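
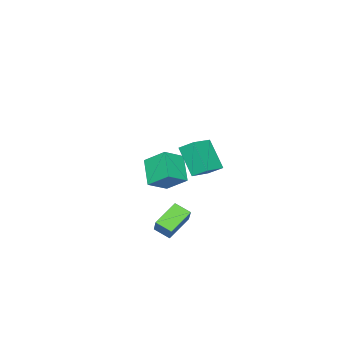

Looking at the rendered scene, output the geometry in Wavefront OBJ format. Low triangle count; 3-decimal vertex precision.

v 1.787 1.643 2.46
v 1.6 2.471 3.043
v 2.067 2.785 0.93
v 1.881 3.613 1.513
v 3.119 1.727 2.767
v 2.933 2.555 3.35
v 3.4 2.869 1.237
v 3.213 3.697 1.82
v -1.623 -5.079 -1.99
v -1.886 -3.792 -1.025
v -2.884 -4.82 -2.679
v -3.146 -3.532 -1.715
v -0.734 -3.988 -3.205
v -0.996 -2.7 -2.241
v -1.994 -3.728 -3.895
v -2.257 -2.441 -2.93
v 3.523 1.483 -3.664
v 3.767 0.623 -3.216
v 2.113 1.53 -2.807
v 2.357 0.669 -2.359
v 4.143 2.171 -2.681
v 4.387 1.31 -2.233
v 2.733 2.217 -1.824
v 2.977 1.357 -1.376
f 2 4 1
f 5 2 1
f 1 4 3
f 3 5 1
f 2 8 4
f 6 2 5
f 6 8 2
f 4 8 3
f 7 5 3
f 3 8 7
f 7 6 5
f 8 6 7
f 10 12 9
f 13 10 9
f 9 12 11
f 11 13 9
f 10 16 12
f 14 10 13
f 14 16 10
f 12 16 11
f 15 13 11
f 11 16 15
f 15 14 13
f 16 14 15
f 18 20 17
f 21 18 17
f 17 20 19
f 19 21 17
f 18 24 20
f 22 18 21
f 22 24 18
f 20 24 19
f 23 21 19
f 19 24 23
f 23 22 21
f 24 22 23



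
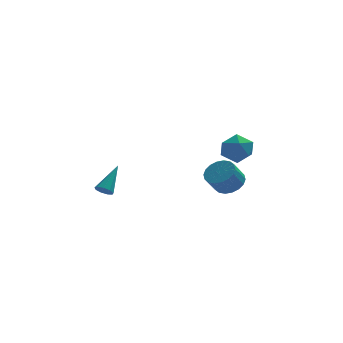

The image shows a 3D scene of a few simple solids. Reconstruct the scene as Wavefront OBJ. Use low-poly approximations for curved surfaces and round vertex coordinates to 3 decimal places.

v 3.458 3.994 1.756
v 4.008 4.101 2.658
v 2.932 2.439 2.262
v 3.482 2.546 3.164
v 2.621 3.143 2.993
v 2.946 4.105 2.68
v 3.994 2.435 2.24
v 4.319 3.397 1.927
v 4.339 3.138 2.957
v 3.491 3.575 3.422
v 3.449 2.965 1.498
v 2.601 3.402 1.963
v 2.517 -0.36 1.626
v 3.304 -0.704 1.954
v 2.691 -1.144 2.963
v 1.903 -0.8 2.634
v 3.296 -0.327 2.113
v 2.683 -0.767 3.122
v 3.133 0.043 2.176
v 2.52 -0.397 3.185
v 2.849 0.334 2.13
v 2.235 -0.106 3.139
v 2.498 0.487 1.984
v 1.885 0.047 2.993
v 2.151 0.473 1.767
v 1.538 0.032 2.776
v 1.877 0.293 1.522
v 1.264 -0.147 2.531
v 1.729 -0.016 1.297
v 1.116 -0.456 2.306
v 1.737 -0.393 1.138
v 1.124 -0.833 2.147
v 1.9 -0.763 1.075
v 1.287 -1.203 2.084
v 2.185 -1.054 1.121
v 1.571 -1.494 2.13
v 2.535 -1.207 1.267
v 1.922 -1.647 2.276
v 2.882 -1.192 1.484
v 2.269 -1.633 2.493
v 3.156 -1.013 1.729
v 2.543 -1.453 2.738
v -4.105 -0.316 1.351
v -3.635 -0.573 1.277
v -3.255 0.876 2.609
v -3.667 -0.295 1.036
v -3.903 -0.028 0.942
v -4.234 0.105 1.039
v -4.504 0.04 1.283
v -4.587 -0.191 1.558
v -4.445 -0.481 1.737
v -4.143 -0.694 1.735
v -3.823 -0.73 1.554
f 1 12 6
f 1 6 2
f 1 2 8
f 1 8 11
f 1 11 12
f 2 6 10
f 6 12 5
f 12 11 3
f 11 8 7
f 8 2 9
f 4 10 5
f 4 5 3
f 4 3 7
f 4 7 9
f 4 9 10
f 5 10 6
f 3 5 12
f 7 3 11
f 9 7 8
f 10 9 2
f 14 13 17
f 14 17 15
f 15 17 18
f 15 18 16
f 17 13 19
f 17 19 18
f 18 19 20
f 18 20 16
f 19 13 21
f 19 21 20
f 20 21 22
f 20 22 16
f 21 13 23
f 21 23 22
f 22 23 24
f 22 24 16
f 23 13 25
f 23 25 24
f 24 25 26
f 24 26 16
f 25 13 27
f 25 27 26
f 26 27 28
f 26 28 16
f 27 13 29
f 27 29 28
f 28 29 30
f 28 30 16
f 29 13 31
f 29 31 30
f 30 31 32
f 30 32 16
f 31 13 33
f 31 33 32
f 32 33 34
f 32 34 16
f 33 13 35
f 33 35 34
f 34 35 36
f 34 36 16
f 35 13 37
f 35 37 36
f 36 37 38
f 36 38 16
f 37 13 39
f 37 39 38
f 38 39 40
f 38 40 16
f 39 13 41
f 39 41 40
f 40 41 42
f 40 42 16
f 41 13 14
f 41 14 42
f 42 14 15
f 42 15 16
f 44 43 46
f 44 46 45
f 46 43 47
f 46 47 45
f 47 43 48
f 47 48 45
f 48 43 49
f 48 49 45
f 49 43 50
f 49 50 45
f 50 43 51
f 50 51 45
f 51 43 52
f 51 52 45
f 52 43 53
f 52 53 45
f 53 43 44
f 53 44 45



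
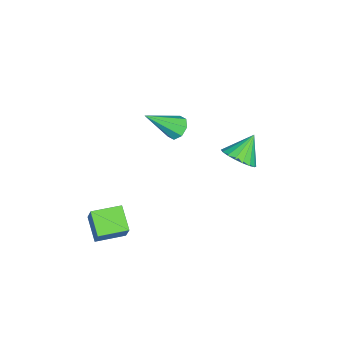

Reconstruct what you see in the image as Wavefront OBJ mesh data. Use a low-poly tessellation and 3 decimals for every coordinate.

v 0.775 3.382 3.431
v 1.436 3.988 3.636
v -0.075 3.958 4.469
v 1.219 4.183 3.349
v 0.913 4.22 3.078
v 0.581 4.091 2.878
v 0.286 3.821 2.787
v 0.089 3.464 2.824
v 0.027 3.091 2.981
v 0.114 2.775 3.227
v 0.331 2.58 3.513
v 0.636 2.543 3.784
v 0.969 2.673 3.984
v 1.263 2.942 4.075
v 1.461 3.299 4.039
v 1.522 3.672 3.882
v -3.263 -0.181 1.033
v -3.011 -0.588 0.509
v -2.517 -1.619 2.507
v -2.648 -0.223 0.681
v -2.645 0.167 1.06
v -3.005 0.353 1.423
v -3.515 0.226 1.557
v -3.879 -0.14 1.385
v -3.881 -0.53 1.006
v -3.522 -0.715 0.643
v 1.25 -3.695 -2.16
v 1.777 -3.411 -1.051
v 0.549 -2.336 -2.174
v 1.076 -2.052 -1.066
v 2.364 -3.128 -2.834
v 2.891 -2.844 -1.726
v 1.663 -1.769 -2.849
v 2.19 -1.485 -1.74
f 2 1 4
f 2 4 3
f 4 1 5
f 4 5 3
f 5 1 6
f 5 6 3
f 6 1 7
f 6 7 3
f 7 1 8
f 7 8 3
f 8 1 9
f 8 9 3
f 9 1 10
f 9 10 3
f 10 1 11
f 10 11 3
f 11 1 12
f 11 12 3
f 12 1 13
f 12 13 3
f 13 1 14
f 13 14 3
f 14 1 15
f 14 15 3
f 15 1 16
f 15 16 3
f 16 1 2
f 16 2 3
f 18 17 20
f 18 20 19
f 20 17 21
f 20 21 19
f 21 17 22
f 21 22 19
f 22 17 23
f 22 23 19
f 23 17 24
f 23 24 19
f 24 17 25
f 24 25 19
f 25 17 26
f 25 26 19
f 26 17 18
f 26 18 19
f 28 30 27
f 31 28 27
f 27 30 29
f 29 31 27
f 28 34 30
f 32 28 31
f 32 34 28
f 30 34 29
f 33 31 29
f 29 34 33
f 33 32 31
f 34 32 33



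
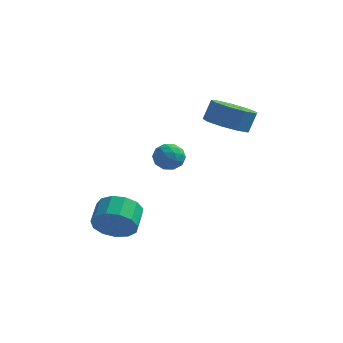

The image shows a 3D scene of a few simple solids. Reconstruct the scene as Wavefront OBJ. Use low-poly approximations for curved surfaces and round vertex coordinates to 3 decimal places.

v -1.087 -0.769 -1.319
v -0.615 -0.422 -2.104
v -0.68 0.615 -1.687
v -1.153 0.269 -0.901
v -1.153 -0.407 -2.227
v -1.218 0.63 -1.81
v -1.67 -0.506 -2.062
v -1.735 0.531 -1.644
v -2.003 -0.688 -1.66
v -2.068 0.349 -1.242
v -2.044 -0.896 -1.15
v -2.109 0.141 -0.733
v -1.782 -1.064 -0.694
v -1.847 -0.027 -0.276
v -1.3 -1.137 -0.436
v -1.365 -0.1 -0.018
v -0.75 -1.094 -0.458
v -0.815 -0.057 -0.041
v -0.307 -0.947 -0.754
v -0.372 0.09 -0.336
v -0.112 -0.744 -1.229
v -0.177 0.293 -0.811
v -0.227 -0.548 -1.732
v -0.292 0.489 -1.314
v 2.689 2.651 3.215
v 3.319 1.872 3.405
v 3.562 2.29 4.314
v 2.931 3.069 4.125
v 3.663 2.384 3.078
v 3.906 2.802 3.987
v 3.551 3.02 2.815
v 3.794 3.438 3.725
v 3.035 3.484 2.74
v 3.278 3.902 3.649
v 2.357 3.558 2.887
v 2.6 3.976 3.796
v 1.834 3.208 3.187
v 2.077 3.626 4.097
v 1.711 2.597 3.501
v 1.954 3.015 4.411
v 2.045 2.011 3.681
v 2.288 2.429 4.591
v 2.68 1.725 3.643
v 2.923 2.143 4.553
v 0.027 1.378 1.957
v 0.518 1.786 1.635
v 0.822 0.554 2.125
v 1.313 0.962 1.803
v 1.053 1.152 2.442
v 0.562 1.661 2.337
v 0.778 0.679 1.423
v 0.287 1.188 1.318
v 0.982 1.354 1.305
v 1.152 1.646 1.935
v 0.188 0.694 1.825
v 0.358 0.986 2.455
v 0.203 1.654 1.781
v 1.137 0.686 1.979
v 0.984 0.798 2.354
v 1.273 1.037 2.165
v 0.229 1.581 2.194
v 0.517 1.821 2.005
v 0.831 1.448 2.479
v 0.823 0.519 1.755
v 1.111 0.759 1.566
v 0.067 1.303 1.595
v 0.356 1.542 1.406
v 0.509 0.892 1.281
v 0.765 1.64 1.398
v 1.232 1.156 1.497
v 0.917 0.989 1.273
v 0.629 1.288 1.212
v 0.864 1.812 1.768
v 1.331 1.328 1.867
v 1.178 1.44 2.242
v 0.89 1.739 2.181
v 1.137 1.558 1.574
v 0.009 1.012 1.893
v 0.476 0.528 1.992
v 0.45 0.601 1.579
v 0.162 0.9 1.518
v 0.108 1.184 2.263
v 0.575 0.7 2.362
v 0.711 1.052 2.548
v 0.423 1.351 2.487
v 0.203 0.782 2.186
f 2 1 5
f 2 5 3
f 3 5 6
f 3 6 4
f 5 1 7
f 5 7 6
f 6 7 8
f 6 8 4
f 7 1 9
f 7 9 8
f 8 9 10
f 8 10 4
f 9 1 11
f 9 11 10
f 10 11 12
f 10 12 4
f 11 1 13
f 11 13 12
f 12 13 14
f 12 14 4
f 13 1 15
f 13 15 14
f 14 15 16
f 14 16 4
f 15 1 17
f 15 17 16
f 16 17 18
f 16 18 4
f 17 1 19
f 17 19 18
f 18 19 20
f 18 20 4
f 19 1 21
f 19 21 20
f 20 21 22
f 20 22 4
f 21 1 23
f 21 23 22
f 22 23 24
f 22 24 4
f 23 1 2
f 23 2 24
f 24 2 3
f 24 3 4
f 26 25 29
f 26 29 27
f 27 29 30
f 27 30 28
f 29 25 31
f 29 31 30
f 30 31 32
f 30 32 28
f 31 25 33
f 31 33 32
f 32 33 34
f 32 34 28
f 33 25 35
f 33 35 34
f 34 35 36
f 34 36 28
f 35 25 37
f 35 37 36
f 36 37 38
f 36 38 28
f 37 25 39
f 37 39 38
f 38 39 40
f 38 40 28
f 39 25 41
f 39 41 40
f 40 41 42
f 40 42 28
f 41 25 43
f 41 43 42
f 42 43 44
f 42 44 28
f 43 25 26
f 43 26 44
f 44 26 27
f 44 27 28
f 45 82 61
f 82 56 85
f 61 85 50
f 82 85 61
f 45 61 57
f 61 50 62
f 57 62 46
f 61 62 57
f 45 57 66
f 57 46 67
f 66 67 52
f 57 67 66
f 45 66 78
f 66 52 81
f 78 81 55
f 66 81 78
f 45 78 82
f 78 55 86
f 82 86 56
f 78 86 82
f 46 62 73
f 62 50 76
f 73 76 54
f 62 76 73
f 50 85 63
f 85 56 84
f 63 84 49
f 85 84 63
f 56 86 83
f 86 55 79
f 83 79 47
f 86 79 83
f 55 81 80
f 81 52 68
f 80 68 51
f 81 68 80
f 52 67 72
f 67 46 69
f 72 69 53
f 67 69 72
f 48 74 60
f 74 54 75
f 60 75 49
f 74 75 60
f 48 60 58
f 60 49 59
f 58 59 47
f 60 59 58
f 48 58 65
f 58 47 64
f 65 64 51
f 58 64 65
f 48 65 70
f 65 51 71
f 70 71 53
f 65 71 70
f 48 70 74
f 70 53 77
f 74 77 54
f 70 77 74
f 49 75 63
f 75 54 76
f 63 76 50
f 75 76 63
f 47 59 83
f 59 49 84
f 83 84 56
f 59 84 83
f 51 64 80
f 64 47 79
f 80 79 55
f 64 79 80
f 53 71 72
f 71 51 68
f 72 68 52
f 71 68 72
f 54 77 73
f 77 53 69
f 73 69 46
f 77 69 73



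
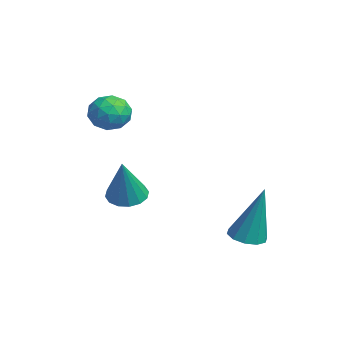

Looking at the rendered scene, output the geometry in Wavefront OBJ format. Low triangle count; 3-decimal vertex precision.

v -0.785 2.284 -3.663
v -0.425 2.724 -3.823
v -0.415 2.676 -1.757
v -0.761 2.86 -3.786
v -1.106 2.777 -3.702
v -1.328 2.505 -3.603
v -1.343 2.149 -3.527
v -1.144 1.844 -3.502
v -0.808 1.707 -3.539
v -0.463 1.791 -3.623
v -0.241 2.063 -3.722
v -0.227 2.419 -3.799
v -3.451 -0.6 -2.789
v -2.998 -0.954 -3.071
v -2.749 -0.88 -1.311
v -2.877 -0.646 -3.07
v -2.91 -0.325 -2.994
v -3.088 -0.078 -2.862
v -3.363 0.029 -2.712
v -3.661 -0.032 -2.582
v -3.903 -0.246 -2.507
v -4.024 -0.554 -2.508
v -3.991 -0.875 -2.585
v -3.814 -1.122 -2.716
v -3.539 -1.229 -2.866
v -3.24 -1.168 -2.996
v -4.045 -0.514 -0.141
v -3.52 -0.507 0.313
v -4.42 -1.473 0.307
v -3.895 -1.466 0.761
v -4.402 -0.994 0.809
v -4.171 -0.402 0.532
v -3.769 -1.578 0.088
v -3.538 -0.986 -0.189
v -3.35 -1.164 0.455
v -3.741 -0.804 0.9
v -4.199 -1.176 -0.28
v -4.59 -0.816 0.165
v -3.75 -0.426 0.047
v -4.19 -1.554 0.573
v -4.488 -1.277 0.601
v -4.18 -1.272 0.868
v -4.132 -0.365 0.175
v -3.824 -0.36 0.442
v -4.342 -0.647 0.734
v -4.116 -1.62 0.178
v -3.808 -1.615 0.445
v -3.76 -0.708 -0.248
v -3.452 -0.703 0.019
v -3.598 -1.333 -0.114
v -3.341 -0.809 0.397
v -3.562 -1.372 0.66
v -3.488 -1.438 0.265
v -3.352 -1.09 0.102
v -3.571 -0.596 0.659
v -3.792 -1.16 0.922
v -4.09 -0.883 0.95
v -3.953 -0.535 0.788
v -3.471 -0.983 0.742
v -4.148 -0.82 -0.302
v -4.369 -1.384 -0.039
v -3.987 -1.445 -0.168
v -3.85 -1.097 -0.33
v -4.378 -0.608 -0.04
v -4.599 -1.171 0.223
v -4.588 -0.89 0.518
v -4.452 -0.542 0.355
v -4.469 -0.997 -0.122
f 2 1 4
f 2 4 3
f 4 1 5
f 4 5 3
f 5 1 6
f 5 6 3
f 6 1 7
f 6 7 3
f 7 1 8
f 7 8 3
f 8 1 9
f 8 9 3
f 9 1 10
f 9 10 3
f 10 1 11
f 10 11 3
f 11 1 12
f 11 12 3
f 12 1 2
f 12 2 3
f 14 13 16
f 14 16 15
f 16 13 17
f 16 17 15
f 17 13 18
f 17 18 15
f 18 13 19
f 18 19 15
f 19 13 20
f 19 20 15
f 20 13 21
f 20 21 15
f 21 13 22
f 21 22 15
f 22 13 23
f 22 23 15
f 23 13 24
f 23 24 15
f 24 13 25
f 24 25 15
f 25 13 26
f 25 26 15
f 26 13 14
f 26 14 15
f 27 64 43
f 64 38 67
f 43 67 32
f 64 67 43
f 27 43 39
f 43 32 44
f 39 44 28
f 43 44 39
f 27 39 48
f 39 28 49
f 48 49 34
f 39 49 48
f 27 48 60
f 48 34 63
f 60 63 37
f 48 63 60
f 27 60 64
f 60 37 68
f 64 68 38
f 60 68 64
f 28 44 55
f 44 32 58
f 55 58 36
f 44 58 55
f 32 67 45
f 67 38 66
f 45 66 31
f 67 66 45
f 38 68 65
f 68 37 61
f 65 61 29
f 68 61 65
f 37 63 62
f 63 34 50
f 62 50 33
f 63 50 62
f 34 49 54
f 49 28 51
f 54 51 35
f 49 51 54
f 30 56 42
f 56 36 57
f 42 57 31
f 56 57 42
f 30 42 40
f 42 31 41
f 40 41 29
f 42 41 40
f 30 40 47
f 40 29 46
f 47 46 33
f 40 46 47
f 30 47 52
f 47 33 53
f 52 53 35
f 47 53 52
f 30 52 56
f 52 35 59
f 56 59 36
f 52 59 56
f 31 57 45
f 57 36 58
f 45 58 32
f 57 58 45
f 29 41 65
f 41 31 66
f 65 66 38
f 41 66 65
f 33 46 62
f 46 29 61
f 62 61 37
f 46 61 62
f 35 53 54
f 53 33 50
f 54 50 34
f 53 50 54
f 36 59 55
f 59 35 51
f 55 51 28
f 59 51 55



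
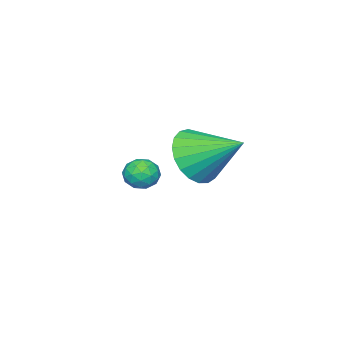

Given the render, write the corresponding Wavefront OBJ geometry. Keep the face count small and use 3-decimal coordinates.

v -0.605 -3.642 -0.173
v -0.087 -3.263 -0.184
v 0.007 -4.477 -0.096
v 0.525 -4.098 -0.107
v 0.133 -4.092 0.401
v -0.245 -3.576 0.354
v 0.165 -4.164 -0.634
v -0.213 -3.648 -0.681
v 0.389 -3.586 -0.469
v 0.369 -3.542 0.171
v -0.449 -4.198 -0.451
v -0.469 -4.154 0.189
v -0.4 -3.379 -0.185
v 0.32 -4.361 -0.095
v 0.09 -4.357 0.204
v 0.394 -4.135 0.197
v -0.492 -3.563 0.131
v -0.188 -3.341 0.124
v -0.058 -3.827 0.468
v 0.108 -4.399 -0.404
v 0.412 -4.177 -0.411
v -0.474 -3.605 -0.477
v -0.17 -3.383 -0.484
v -0.022 -3.913 -0.748
v 0.184 -3.347 -0.359
v 0.544 -3.837 -0.314
v 0.332 -3.876 -0.623
v 0.11 -3.573 -0.651
v 0.173 -3.32 0.017
v 0.533 -3.811 0.062
v 0.303 -3.807 0.361
v 0.08 -3.504 0.333
v 0.452 -3.51 -0.15
v -0.613 -3.929 -0.342
v -0.253 -4.42 -0.297
v -0.16 -4.236 -0.613
v -0.383 -3.933 -0.641
v -0.624 -3.903 0.034
v -0.264 -4.393 0.079
v -0.19 -4.167 0.371
v -0.412 -3.864 0.343
v -0.532 -4.23 -0.13
v 1.005 -0.998 1.857
v 1.848 -1.245 2.468
v 0.795 0.578 2.783
v 2.038 -1.023 2.133
v 2.05 -0.797 1.75
v 1.881 -0.605 1.386
v 1.561 -0.481 1.103
v 1.144 -0.447 0.951
v 0.704 -0.508 0.955
v 0.315 -0.654 1.115
v 0.046 -0.859 1.404
v -0.058 -1.089 1.771
v 0.022 -1.302 2.152
v 0.272 -1.463 2.483
v 0.649 -1.544 2.706
v 1.087 -1.53 2.782
v 1.511 -1.425 2.698
f 1 38 17
f 38 12 41
f 17 41 6
f 38 41 17
f 1 17 13
f 17 6 18
f 13 18 2
f 17 18 13
f 1 13 22
f 13 2 23
f 22 23 8
f 13 23 22
f 1 22 34
f 22 8 37
f 34 37 11
f 22 37 34
f 1 34 38
f 34 11 42
f 38 42 12
f 34 42 38
f 2 18 29
f 18 6 32
f 29 32 10
f 18 32 29
f 6 41 19
f 41 12 40
f 19 40 5
f 41 40 19
f 12 42 39
f 42 11 35
f 39 35 3
f 42 35 39
f 11 37 36
f 37 8 24
f 36 24 7
f 37 24 36
f 8 23 28
f 23 2 25
f 28 25 9
f 23 25 28
f 4 30 16
f 30 10 31
f 16 31 5
f 30 31 16
f 4 16 14
f 16 5 15
f 14 15 3
f 16 15 14
f 4 14 21
f 14 3 20
f 21 20 7
f 14 20 21
f 4 21 26
f 21 7 27
f 26 27 9
f 21 27 26
f 4 26 30
f 26 9 33
f 30 33 10
f 26 33 30
f 5 31 19
f 31 10 32
f 19 32 6
f 31 32 19
f 3 15 39
f 15 5 40
f 39 40 12
f 15 40 39
f 7 20 36
f 20 3 35
f 36 35 11
f 20 35 36
f 9 27 28
f 27 7 24
f 28 24 8
f 27 24 28
f 10 33 29
f 33 9 25
f 29 25 2
f 33 25 29
f 44 43 46
f 44 46 45
f 46 43 47
f 46 47 45
f 47 43 48
f 47 48 45
f 48 43 49
f 48 49 45
f 49 43 50
f 49 50 45
f 50 43 51
f 50 51 45
f 51 43 52
f 51 52 45
f 52 43 53
f 52 53 45
f 53 43 54
f 53 54 45
f 54 43 55
f 54 55 45
f 55 43 56
f 55 56 45
f 56 43 57
f 56 57 45
f 57 43 58
f 57 58 45
f 58 43 59
f 58 59 45
f 59 43 44
f 59 44 45



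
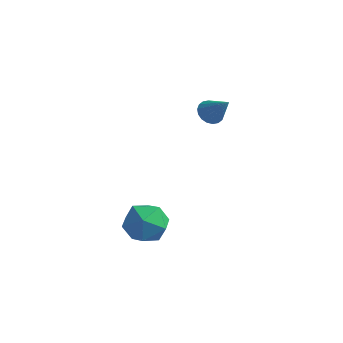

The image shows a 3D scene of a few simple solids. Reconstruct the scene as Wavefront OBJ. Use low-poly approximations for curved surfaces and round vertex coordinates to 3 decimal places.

v -3.727 -0.658 -4.112
v -3.025 0.17 -3.603
v -2.195 -1.83 -4.317
v -1.493 -1.002 -3.808
v -2.314 -1.577 -3.151
v -3.261 -0.853 -3.024
v -1.959 -0.807 -4.896
v -2.906 -0.083 -4.769
v -1.933 0.078 -4.088
v -2.152 -0.398 -3.01
v -3.068 -1.262 -4.91
v -3.287 -1.738 -3.832
v -1.557 3.196 1.286
v -1.086 3.034 0.823
v -0.483 2.864 2.494
v -1.041 3.331 0.864
v -1.098 3.6 0.989
v -1.246 3.79 1.173
v -1.455 3.862 1.379
v -1.685 3.802 1.566
v -1.889 3.622 1.699
v -2.028 3.358 1.749
v -2.073 3.062 1.708
v -2.016 2.792 1.583
v -1.868 2.602 1.399
v -1.658 2.53 1.193
v -1.429 2.59 1.005
v -1.224 2.77 0.873
f 1 12 6
f 1 6 2
f 1 2 8
f 1 8 11
f 1 11 12
f 2 6 10
f 6 12 5
f 12 11 3
f 11 8 7
f 8 2 9
f 4 10 5
f 4 5 3
f 4 3 7
f 4 7 9
f 4 9 10
f 5 10 6
f 3 5 12
f 7 3 11
f 9 7 8
f 10 9 2
f 14 13 16
f 14 16 15
f 16 13 17
f 16 17 15
f 17 13 18
f 17 18 15
f 18 13 19
f 18 19 15
f 19 13 20
f 19 20 15
f 20 13 21
f 20 21 15
f 21 13 22
f 21 22 15
f 22 13 23
f 22 23 15
f 23 13 24
f 23 24 15
f 24 13 25
f 24 25 15
f 25 13 26
f 25 26 15
f 26 13 27
f 26 27 15
f 27 13 28
f 27 28 15
f 28 13 14
f 28 14 15



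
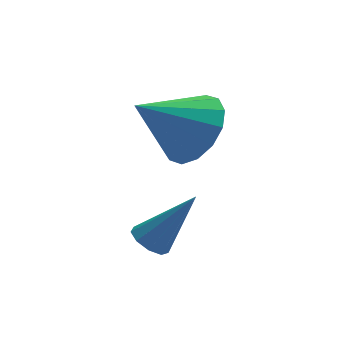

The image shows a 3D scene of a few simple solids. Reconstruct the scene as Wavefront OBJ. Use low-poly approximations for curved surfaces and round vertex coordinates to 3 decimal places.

v -1.7 -1.451 -3.008
v -1.322 -1.309 -3.303
v -0.72 -1.409 -1.732
v -1.488 -1.034 -3.185
v -1.753 -0.954 -2.984
v -1.993 -1.107 -2.794
v -2.096 -1.42 -2.705
v -2.014 -1.748 -2.757
v -1.785 -1.937 -2.927
v -1.516 -1.898 -3.135
v -1.334 -1.65 -3.283
v -0.449 0.691 -1.07
v 0.124 0.93 -0.286
v -1.771 0.449 -0.03
v -0.081 1.378 -0.443
v -0.385 1.642 -0.769
v -0.706 1.651 -1.175
v -0.958 1.403 -1.553
v -1.074 0.964 -1.801
v -1.022 0.452 -1.854
v -0.816 0.004 -1.697
v -0.512 -0.261 -1.372
v -0.191 -0.27 -0.966
v 0.061 -0.022 -0.588
v 0.176 0.417 -0.339
f 2 1 4
f 2 4 3
f 4 1 5
f 4 5 3
f 5 1 6
f 5 6 3
f 6 1 7
f 6 7 3
f 7 1 8
f 7 8 3
f 8 1 9
f 8 9 3
f 9 1 10
f 9 10 3
f 10 1 11
f 10 11 3
f 11 1 2
f 11 2 3
f 13 12 15
f 13 15 14
f 15 12 16
f 15 16 14
f 16 12 17
f 16 17 14
f 17 12 18
f 17 18 14
f 18 12 19
f 18 19 14
f 19 12 20
f 19 20 14
f 20 12 21
f 20 21 14
f 21 12 22
f 21 22 14
f 22 12 23
f 22 23 14
f 23 12 24
f 23 24 14
f 24 12 25
f 24 25 14
f 25 12 13
f 25 13 14



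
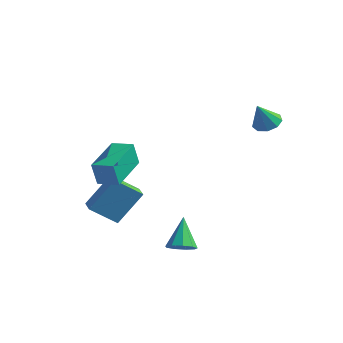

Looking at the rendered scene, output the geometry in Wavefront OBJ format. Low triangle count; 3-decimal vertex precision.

v 2.458 -1.701 -3.283
v 3.095 -1.792 -2.96
v 1.962 -0.679 -2.017
v 3.114 -1.406 -3.264
v 2.826 -1.157 -3.578
v 2.366 -1.163 -3.753
v 1.948 -1.421 -3.708
v 1.769 -1.81 -3.464
v 1.912 -2.147 -3.135
v 2.31 -2.276 -2.875
v 2.777 -2.136 -2.806
v -1.571 -2.21 -0.157
v -1.762 -2.377 1.067
v -1.884 -0.057 0.089
v -2.075 -0.224 1.313
v -0.505 -2.076 0.027
v -0.696 -2.243 1.251
v -0.818 0.077 0.273
v -1.009 -0.09 1.497
v -2.228 0.084 -3.838
v -3.279 -0.676 -2.834
v -1.533 1.182 -2.279
v -2.584 0.422 -1.275
v -1.596 -0.562 -3.665
v -2.647 -1.322 -2.661
v -0.901 0.536 -2.106
v -1.952 -0.224 -1.102
v 3.63 3.895 2.364
v 4.306 4.072 2.575
v 3.39 3.345 3.596
v 3.991 4.445 2.68
v 3.507 4.561 2.637
v 3.081 4.365 2.467
v 2.911 3.949 2.248
v 3.078 3.508 2.084
v 3.503 3.248 2.051
v 3.988 3.291 2.164
v 4.305 3.616 2.371
f 2 1 4
f 2 4 3
f 4 1 5
f 4 5 3
f 5 1 6
f 5 6 3
f 6 1 7
f 6 7 3
f 7 1 8
f 7 8 3
f 8 1 9
f 8 9 3
f 9 1 10
f 9 10 3
f 10 1 11
f 10 11 3
f 11 1 2
f 11 2 3
f 13 15 12
f 16 13 12
f 12 15 14
f 14 16 12
f 13 19 15
f 17 13 16
f 17 19 13
f 15 19 14
f 18 16 14
f 14 19 18
f 18 17 16
f 19 17 18
f 21 23 20
f 24 21 20
f 20 23 22
f 22 24 20
f 21 27 23
f 25 21 24
f 25 27 21
f 23 27 22
f 26 24 22
f 22 27 26
f 26 25 24
f 27 25 26
f 29 28 31
f 29 31 30
f 31 28 32
f 31 32 30
f 32 28 33
f 32 33 30
f 33 28 34
f 33 34 30
f 34 28 35
f 34 35 30
f 35 28 36
f 35 36 30
f 36 28 37
f 36 37 30
f 37 28 38
f 37 38 30
f 38 28 29
f 38 29 30



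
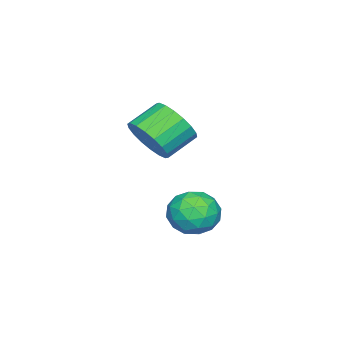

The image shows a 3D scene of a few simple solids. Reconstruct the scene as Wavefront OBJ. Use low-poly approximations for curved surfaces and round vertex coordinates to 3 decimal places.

v 1.573 -1.025 3.551
v 2.158 -0.496 3.984
v 1.252 0.015 4.583
v 0.667 -0.515 4.149
v 2.065 -0.28 3.659
v 1.159 0.231 4.258
v 1.875 -0.211 3.313
v 0.969 0.299 3.912
v 1.625 -0.304 3.015
v 0.719 0.206 3.614
v 1.365 -0.54 2.822
v 0.459 -0.029 3.421
v 1.146 -0.872 2.773
v 0.24 -0.361 3.372
v 1.011 -1.234 2.879
v 0.105 -0.724 3.478
v 0.988 -1.555 3.117
v 0.082 -1.044 3.716
v 1.081 -1.771 3.442
v 0.175 -1.26 4.041
v 1.271 -1.839 3.788
v 0.365 -1.329 4.387
v 1.521 -1.746 4.086
v 0.615 -1.236 4.685
v 1.781 -1.511 4.279
v 0.875 -1 4.878
v 2 -1.179 4.328
v 1.094 -0.668 4.927
v 2.135 -0.816 4.222
v 1.229 -0.306 4.821
v 1.556 1.012 1.23
v 2.003 0.901 0.465
v 0.677 -0.081 0.875
v 1.124 -0.192 0.11
v 1.515 -0.393 0.888
v 2.057 0.283 1.108
v 0.623 0.537 0.232
v 1.165 1.213 0.452
v 1.426 0.608 -0.152
v 1.978 0.033 0.253
v 0.702 0.787 1.087
v 1.254 0.212 1.492
v 1.856 1.052 0.879
v 0.824 -0.232 0.461
v 1.053 -0.35 0.919
v 1.316 -0.416 0.469
v 1.888 0.689 1.257
v 2.151 0.624 0.806
v 1.864 -0.137 1.056
v 0.529 0.196 0.534
v 0.792 0.131 0.083
v 1.364 1.236 0.871
v 1.627 1.17 0.421
v 0.816 0.957 0.284
v 1.78 0.815 0.066
v 1.264 0.173 -0.143
v 0.969 0.601 -0.07
v 1.288 0.998 0.058
v 2.104 0.477 0.304
v 1.588 -0.165 0.096
v 1.817 -0.284 0.553
v 2.136 0.113 0.682
v 1.765 0.305 -0.058
v 1.092 0.985 1.244
v 0.576 0.343 1.036
v 0.544 0.707 0.658
v 0.863 1.104 0.787
v 1.416 0.647 1.483
v 0.9 0.005 1.274
v 1.392 -0.178 1.282
v 1.711 0.219 1.41
v 0.915 0.515 1.398
f 2 1 5
f 2 5 3
f 3 5 6
f 3 6 4
f 5 1 7
f 5 7 6
f 6 7 8
f 6 8 4
f 7 1 9
f 7 9 8
f 8 9 10
f 8 10 4
f 9 1 11
f 9 11 10
f 10 11 12
f 10 12 4
f 11 1 13
f 11 13 12
f 12 13 14
f 12 14 4
f 13 1 15
f 13 15 14
f 14 15 16
f 14 16 4
f 15 1 17
f 15 17 16
f 16 17 18
f 16 18 4
f 17 1 19
f 17 19 18
f 18 19 20
f 18 20 4
f 19 1 21
f 19 21 20
f 20 21 22
f 20 22 4
f 21 1 23
f 21 23 22
f 22 23 24
f 22 24 4
f 23 1 25
f 23 25 24
f 24 25 26
f 24 26 4
f 25 1 27
f 25 27 26
f 26 27 28
f 26 28 4
f 27 1 29
f 27 29 28
f 28 29 30
f 28 30 4
f 29 1 2
f 29 2 30
f 30 2 3
f 30 3 4
f 31 68 47
f 68 42 71
f 47 71 36
f 68 71 47
f 31 47 43
f 47 36 48
f 43 48 32
f 47 48 43
f 31 43 52
f 43 32 53
f 52 53 38
f 43 53 52
f 31 52 64
f 52 38 67
f 64 67 41
f 52 67 64
f 31 64 68
f 64 41 72
f 68 72 42
f 64 72 68
f 32 48 59
f 48 36 62
f 59 62 40
f 48 62 59
f 36 71 49
f 71 42 70
f 49 70 35
f 71 70 49
f 42 72 69
f 72 41 65
f 69 65 33
f 72 65 69
f 41 67 66
f 67 38 54
f 66 54 37
f 67 54 66
f 38 53 58
f 53 32 55
f 58 55 39
f 53 55 58
f 34 60 46
f 60 40 61
f 46 61 35
f 60 61 46
f 34 46 44
f 46 35 45
f 44 45 33
f 46 45 44
f 34 44 51
f 44 33 50
f 51 50 37
f 44 50 51
f 34 51 56
f 51 37 57
f 56 57 39
f 51 57 56
f 34 56 60
f 56 39 63
f 60 63 40
f 56 63 60
f 35 61 49
f 61 40 62
f 49 62 36
f 61 62 49
f 33 45 69
f 45 35 70
f 69 70 42
f 45 70 69
f 37 50 66
f 50 33 65
f 66 65 41
f 50 65 66
f 39 57 58
f 57 37 54
f 58 54 38
f 57 54 58
f 40 63 59
f 63 39 55
f 59 55 32
f 63 55 59



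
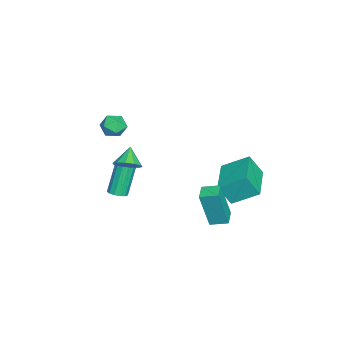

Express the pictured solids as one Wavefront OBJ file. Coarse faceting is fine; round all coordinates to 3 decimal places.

v -1.774 -2.16 -4.691
v -1.288 -2.201 -4.485
v -2.019 -1.9 -2.702
v -2.506 -1.86 -2.909
v -1.328 -1.912 -4.55
v -2.059 -1.611 -2.768
v -1.51 -1.702 -4.66
v -2.241 -1.401 -2.877
v -1.775 -1.638 -4.78
v -2.507 -1.337 -2.997
v -2.041 -1.739 -4.872
v -2.772 -1.438 -3.089
v -2.222 -1.975 -4.906
v -2.953 -1.674 -3.124
v -2.261 -2.269 -4.872
v -2.992 -1.968 -3.09
v -2.145 -2.529 -4.781
v -2.876 -2.228 -2.999
v -1.912 -2.671 -4.661
v -2.643 -2.371 -2.879
v -1.635 -2.652 -4.551
v -2.366 -2.351 -2.769
v -1.402 -2.477 -4.485
v -2.134 -2.176 -2.703
v 0.562 -1.101 -0.846
v 0.961 -0.669 -0.431
v -0.222 -1.119 -0.074
v 0.702 -0.413 -0.687
v 0.39 -0.419 -1.004
v 0.143 -0.686 -1.26
v 0.057 -1.112 -1.359
v 0.163 -1.533 -1.261
v 0.421 -1.789 -1.005
v 0.733 -1.782 -0.688
v 0.98 -1.515 -0.432
v 1.067 -1.09 -0.333
v 2.722 3.34 -2.156
v 2.911 2.879 -0.178
v 2.694 4.216 -1.949
v 2.882 3.754 0.029
v 3.598 3.386 -2.229
v 3.786 2.924 -0.251
v 3.569 4.261 -2.022
v 3.758 3.8 -0.044
v -3.271 2.76 -3.052
v -3.374 4.14 -2.229
v -3.348 3.436 -4.195
v -3.451 4.816 -3.371
v -1.109 2.944 -3.089
v -1.212 4.324 -2.265
v -1.186 3.62 -4.231
v -1.289 5 -3.408
v 1.483 -0.862 2.501
v 2.059 -1.256 2.402
v 0.841 -1.804 2.518
v 1.417 -2.198 2.419
v 1.323 -1.86 3.029
v 1.72 -1.277 3.019
v 1.18 -1.783 1.901
v 1.577 -1.2 1.891
v 1.872 -1.825 2.031
v 1.96 -1.872 2.728
v 0.94 -1.188 2.192
v 1.028 -1.235 2.889
f 2 1 5
f 2 5 3
f 3 5 6
f 3 6 4
f 5 1 7
f 5 7 6
f 6 7 8
f 6 8 4
f 7 1 9
f 7 9 8
f 8 9 10
f 8 10 4
f 9 1 11
f 9 11 10
f 10 11 12
f 10 12 4
f 11 1 13
f 11 13 12
f 12 13 14
f 12 14 4
f 13 1 15
f 13 15 14
f 14 15 16
f 14 16 4
f 15 1 17
f 15 17 16
f 16 17 18
f 16 18 4
f 17 1 19
f 17 19 18
f 18 19 20
f 18 20 4
f 19 1 21
f 19 21 20
f 20 21 22
f 20 22 4
f 21 1 23
f 21 23 22
f 22 23 24
f 22 24 4
f 23 1 2
f 23 2 24
f 24 2 3
f 24 3 4
f 26 25 28
f 26 28 27
f 28 25 29
f 28 29 27
f 29 25 30
f 29 30 27
f 30 25 31
f 30 31 27
f 31 25 32
f 31 32 27
f 32 25 33
f 32 33 27
f 33 25 34
f 33 34 27
f 34 25 35
f 34 35 27
f 35 25 36
f 35 36 27
f 36 25 26
f 36 26 27
f 38 40 37
f 41 38 37
f 37 40 39
f 39 41 37
f 38 44 40
f 42 38 41
f 42 44 38
f 40 44 39
f 43 41 39
f 39 44 43
f 43 42 41
f 44 42 43
f 46 48 45
f 49 46 45
f 45 48 47
f 47 49 45
f 46 52 48
f 50 46 49
f 50 52 46
f 48 52 47
f 51 49 47
f 47 52 51
f 51 50 49
f 52 50 51
f 53 64 58
f 53 58 54
f 53 54 60
f 53 60 63
f 53 63 64
f 54 58 62
f 58 64 57
f 64 63 55
f 63 60 59
f 60 54 61
f 56 62 57
f 56 57 55
f 56 55 59
f 56 59 61
f 56 61 62
f 57 62 58
f 55 57 64
f 59 55 63
f 61 59 60
f 62 61 54



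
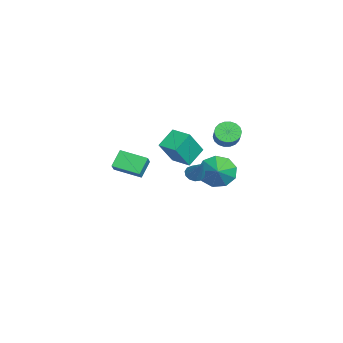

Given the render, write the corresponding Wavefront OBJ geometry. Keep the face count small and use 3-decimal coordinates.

v -1.827 1.081 -0.805
v -1.36 0.942 -1.335
v -0.446 0.999 -0.545
v -0.913 1.139 -0.015
v -1.377 1.262 -1.338
v -0.463 1.319 -0.547
v -1.484 1.546 -1.236
v -0.57 1.603 -0.445
v -1.658 1.738 -1.048
v -0.744 1.795 -0.257
v -1.866 1.8 -0.812
v -0.952 1.857 -0.021
v -2.066 1.72 -0.575
v -1.152 1.777 0.216
v -2.219 1.514 -0.383
v -1.305 1.571 0.407
v -2.294 1.221 -0.275
v -1.38 1.278 0.515
v -2.277 0.901 -0.273
v -1.363 0.958 0.518
v -2.17 0.617 -0.375
v -1.256 0.674 0.416
v -1.996 0.425 -0.563
v -1.082 0.482 0.228
v -1.788 0.363 -0.799
v -0.874 0.42 -0.008
v -1.588 0.443 -1.036
v -0.674 0.5 -0.245
v -1.435 0.649 -1.227
v -0.521 0.706 -0.437
v -2.849 0.647 -3.972
v -2.394 1.107 -4.836
v -1.651 0.633 -3.348
v -2.631 1.628 -4.368
v -2.97 1.689 -3.715
v -3.253 1.263 -3.182
v -3.346 0.549 -3.018
v -3.207 -0.12 -3.301
v -2.9 -0.429 -3.897
v -2.569 -0.235 -4.528
v -2.369 0.372 -4.899
v -3.393 -4.486 -2.887
v -2.66 -4.576 -2.243
v -2.893 -2.988 -3.247
v -2.16 -3.078 -2.603
v -2.7 -4.922 -3.737
v -1.967 -5.012 -3.093
v -2.2 -3.424 -4.097
v -1.467 -3.514 -3.453
v -2.835 -2.512 -1.95
v -3.674 -1.76 -1.171
v -3.591 -1.78 -3.471
v -4.431 -1.029 -2.693
v -1.989 -1.591 -1.927
v -2.829 -0.84 -1.149
v -2.746 -0.86 -3.449
v -3.585 -0.108 -2.67
v 3.447 -0.634 -0.864
v 3.875 -0.634 -1.193
v 4.313 -0.226 0.264
v 3.758 -0.353 -1.205
v 3.542 -0.162 -1.108
v 3.296 -0.121 -0.934
v 3.098 -0.242 -0.738
v 3.01 -0.488 -0.582
v 3.062 -0.781 -0.515
v 3.235 -1.027 -0.56
v 3.476 -1.148 -0.701
v 3.708 -1.106 -0.894
v 3.856 -0.914 -1.077
f 2 1 5
f 2 5 3
f 3 5 6
f 3 6 4
f 5 1 7
f 5 7 6
f 6 7 8
f 6 8 4
f 7 1 9
f 7 9 8
f 8 9 10
f 8 10 4
f 9 1 11
f 9 11 10
f 10 11 12
f 10 12 4
f 11 1 13
f 11 13 12
f 12 13 14
f 12 14 4
f 13 1 15
f 13 15 14
f 14 15 16
f 14 16 4
f 15 1 17
f 15 17 16
f 16 17 18
f 16 18 4
f 17 1 19
f 17 19 18
f 18 19 20
f 18 20 4
f 19 1 21
f 19 21 20
f 20 21 22
f 20 22 4
f 21 1 23
f 21 23 22
f 22 23 24
f 22 24 4
f 23 1 25
f 23 25 24
f 24 25 26
f 24 26 4
f 25 1 27
f 25 27 26
f 26 27 28
f 26 28 4
f 27 1 29
f 27 29 28
f 28 29 30
f 28 30 4
f 29 1 2
f 29 2 30
f 30 2 3
f 30 3 4
f 32 31 34
f 32 34 33
f 34 31 35
f 34 35 33
f 35 31 36
f 35 36 33
f 36 31 37
f 36 37 33
f 37 31 38
f 37 38 33
f 38 31 39
f 38 39 33
f 39 31 40
f 39 40 33
f 40 31 41
f 40 41 33
f 41 31 32
f 41 32 33
f 43 45 42
f 46 43 42
f 42 45 44
f 44 46 42
f 43 49 45
f 47 43 46
f 47 49 43
f 45 49 44
f 48 46 44
f 44 49 48
f 48 47 46
f 49 47 48
f 51 53 50
f 54 51 50
f 50 53 52
f 52 54 50
f 51 57 53
f 55 51 54
f 55 57 51
f 53 57 52
f 56 54 52
f 52 57 56
f 56 55 54
f 57 55 56
f 59 58 61
f 59 61 60
f 61 58 62
f 61 62 60
f 62 58 63
f 62 63 60
f 63 58 64
f 63 64 60
f 64 58 65
f 64 65 60
f 65 58 66
f 65 66 60
f 66 58 67
f 66 67 60
f 67 58 68
f 67 68 60
f 68 58 69
f 68 69 60
f 69 58 70
f 69 70 60
f 70 58 59
f 70 59 60



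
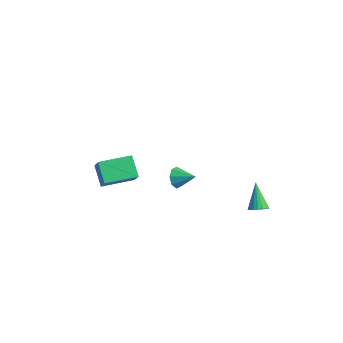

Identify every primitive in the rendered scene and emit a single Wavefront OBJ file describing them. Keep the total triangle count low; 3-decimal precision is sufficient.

v 2.152 -2.075 1.884
v 2.523 -2.43 1.408
v 3.168 -1.645 2.356
v 2.392 -1.937 1.241
v 2.121 -1.526 1.451
v 1.868 -1.436 1.915
v 1.781 -1.72 2.36
v 1.912 -2.212 2.527
v 2.183 -2.624 2.317
v 2.436 -2.714 1.854
v 3.585 2.842 -2.959
v 3.926 3.359 -2.995
v 2.575 3.598 -1.661
v 3.725 3.405 -3.178
v 3.496 3.34 -3.318
v 3.285 3.177 -3.387
v 3.133 2.947 -3.371
v 3.071 2.696 -3.274
v 3.11 2.475 -3.114
v 3.244 2.326 -2.924
v 3.444 2.279 -2.741
v 3.673 2.344 -2.601
v 3.884 2.508 -2.532
v 4.036 2.738 -2.547
v 4.099 2.988 -2.645
v 4.059 3.21 -2.804
v -4.25 -2.021 -3.069
v -5.303 -1.57 -2.1
v -3.416 -0.193 -3.013
v -4.469 0.258 -2.044
v -3.451 -2.418 -2.016
v -4.504 -1.967 -1.047
v -2.617 -0.59 -1.96
v -3.67 -0.139 -0.991
f 2 1 4
f 2 4 3
f 4 1 5
f 4 5 3
f 5 1 6
f 5 6 3
f 6 1 7
f 6 7 3
f 7 1 8
f 7 8 3
f 8 1 9
f 8 9 3
f 9 1 10
f 9 10 3
f 10 1 2
f 10 2 3
f 12 11 14
f 12 14 13
f 14 11 15
f 14 15 13
f 15 11 16
f 15 16 13
f 16 11 17
f 16 17 13
f 17 11 18
f 17 18 13
f 18 11 19
f 18 19 13
f 19 11 20
f 19 20 13
f 20 11 21
f 20 21 13
f 21 11 22
f 21 22 13
f 22 11 23
f 22 23 13
f 23 11 24
f 23 24 13
f 24 11 25
f 24 25 13
f 25 11 26
f 25 26 13
f 26 11 12
f 26 12 13
f 28 30 27
f 31 28 27
f 27 30 29
f 29 31 27
f 28 34 30
f 32 28 31
f 32 34 28
f 30 34 29
f 33 31 29
f 29 34 33
f 33 32 31
f 34 32 33



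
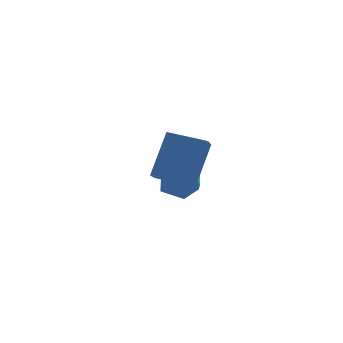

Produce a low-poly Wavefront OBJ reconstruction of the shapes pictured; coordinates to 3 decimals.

v 1.87 -2.059 -0.24
v 1.579 -3.511 0.532
v 0.465 -1.607 0.081
v 0.175 -3.059 0.853
v 2.525 -1.261 1.507
v 2.235 -2.713 2.279
v 1.121 -0.809 1.828
v 0.83 -2.261 2.6
v 1.659 2.271 -0.878
v 2.514 1.976 -1.191
v 0.966 1.444 -1.989
v 1.821 1.149 -2.302
v 1.49 0.845 -1.457
v 1.918 1.356 -0.771
v 1.562 2.064 -2.409
v 1.99 2.575 -1.723
v 2.454 1.847 -2.137
v 2.409 1.094 -1.549
v 1.071 2.326 -1.631
v 1.026 1.573 -1.043
f 2 4 1
f 5 2 1
f 1 4 3
f 3 5 1
f 2 8 4
f 6 2 5
f 6 8 2
f 4 8 3
f 7 5 3
f 3 8 7
f 7 6 5
f 8 6 7
f 9 20 14
f 9 14 10
f 9 10 16
f 9 16 19
f 9 19 20
f 10 14 18
f 14 20 13
f 20 19 11
f 19 16 15
f 16 10 17
f 12 18 13
f 12 13 11
f 12 11 15
f 12 15 17
f 12 17 18
f 13 18 14
f 11 13 20
f 15 11 19
f 17 15 16
f 18 17 10



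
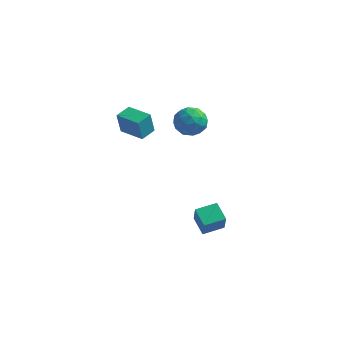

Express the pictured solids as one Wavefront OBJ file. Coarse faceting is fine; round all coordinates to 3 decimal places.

v 3.344 0.876 -3.41
v 3.595 0.395 -2.317
v 2.633 1.534 -2.956
v 2.884 1.053 -1.864
v 4.156 1.647 -3.256
v 4.407 1.166 -2.164
v 3.445 2.305 -2.803
v 3.696 1.824 -1.71
v -0.838 0.959 2.819
v -0.976 0.811 3.991
v -0.565 1.774 2.954
v -0.704 1.626 4.126
v 0.444 0.514 2.914
v 0.305 0.366 4.086
v 0.716 1.329 3.049
v 0.578 1.181 4.221
v 2.629 2.659 3.544
v 3.09 1.92 3.488
v 1.49 1.92 3.932
v 1.951 1.181 3.876
v 2.126 1.758 4.507
v 2.83 2.215 4.267
v 1.75 1.625 3.153
v 2.454 2.082 2.913
v 2.547 1.281 3.246
v 2.779 1.363 4.083
v 1.801 2.477 3.337
v 2.033 2.559 4.174
v 2.959 2.355 3.482
v 1.621 1.485 3.938
v 1.724 1.824 4.309
v 1.995 1.39 4.276
v 2.806 2.528 3.94
v 3.077 2.093 3.907
v 2.511 1.998 4.506
v 1.503 1.747 3.513
v 1.774 1.312 3.48
v 2.585 2.45 3.144
v 2.856 2.016 3.111
v 2.069 1.842 2.914
v 2.911 1.545 3.307
v 2.242 1.11 3.535
v 2.124 1.371 3.11
v 2.537 1.64 2.969
v 3.048 1.593 3.799
v 2.378 1.158 4.027
v 2.481 1.497 4.398
v 2.895 1.766 4.257
v 2.728 1.217 3.657
v 2.202 2.682 3.393
v 1.532 2.247 3.621
v 1.685 2.074 3.163
v 2.099 2.343 3.022
v 2.338 2.73 3.885
v 1.669 2.295 4.113
v 2.043 2.2 4.451
v 2.456 2.469 4.31
v 1.852 2.623 3.763
f 2 4 1
f 5 2 1
f 1 4 3
f 3 5 1
f 2 8 4
f 6 2 5
f 6 8 2
f 4 8 3
f 7 5 3
f 3 8 7
f 7 6 5
f 8 6 7
f 10 12 9
f 13 10 9
f 9 12 11
f 11 13 9
f 10 16 12
f 14 10 13
f 14 16 10
f 12 16 11
f 15 13 11
f 11 16 15
f 15 14 13
f 16 14 15
f 17 54 33
f 54 28 57
f 33 57 22
f 54 57 33
f 17 33 29
f 33 22 34
f 29 34 18
f 33 34 29
f 17 29 38
f 29 18 39
f 38 39 24
f 29 39 38
f 17 38 50
f 38 24 53
f 50 53 27
f 38 53 50
f 17 50 54
f 50 27 58
f 54 58 28
f 50 58 54
f 18 34 45
f 34 22 48
f 45 48 26
f 34 48 45
f 22 57 35
f 57 28 56
f 35 56 21
f 57 56 35
f 28 58 55
f 58 27 51
f 55 51 19
f 58 51 55
f 27 53 52
f 53 24 40
f 52 40 23
f 53 40 52
f 24 39 44
f 39 18 41
f 44 41 25
f 39 41 44
f 20 46 32
f 46 26 47
f 32 47 21
f 46 47 32
f 20 32 30
f 32 21 31
f 30 31 19
f 32 31 30
f 20 30 37
f 30 19 36
f 37 36 23
f 30 36 37
f 20 37 42
f 37 23 43
f 42 43 25
f 37 43 42
f 20 42 46
f 42 25 49
f 46 49 26
f 42 49 46
f 21 47 35
f 47 26 48
f 35 48 22
f 47 48 35
f 19 31 55
f 31 21 56
f 55 56 28
f 31 56 55
f 23 36 52
f 36 19 51
f 52 51 27
f 36 51 52
f 25 43 44
f 43 23 40
f 44 40 24
f 43 40 44
f 26 49 45
f 49 25 41
f 45 41 18
f 49 41 45



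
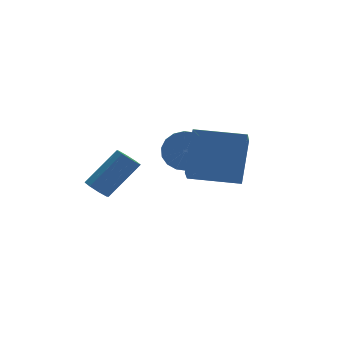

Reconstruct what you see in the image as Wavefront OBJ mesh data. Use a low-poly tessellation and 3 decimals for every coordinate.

v 1.711 -1.674 0.515
v 2.587 -0.602 2.054
v 0.071 -0.5 0.632
v 0.947 0.571 2.171
v 2.173 -0.951 -0.251
v 3.049 0.12 1.288
v 0.533 0.222 -0.134
v 1.409 1.294 1.405
v 2.332 3.845 -0.841
v 3.106 3.813 -0.29
v 2.701 2.984 0.231
v 1.928 3.015 -0.319
v 2.849 4.072 -0.077
v 2.444 3.243 0.444
v 2.49 4.287 -0.015
v 2.085 3.457 0.507
v 2.1 4.414 -0.116
v 1.695 3.584 0.405
v 1.756 4.428 -0.361
v 1.351 3.598 0.16
v 1.526 4.326 -0.701
v 1.121 3.497 -0.18
v 1.455 4.13 -1.069
v 1.05 3.3 -0.547
v 1.559 3.876 -1.391
v 1.154 3.047 -0.87
v 1.816 3.617 -1.604
v 1.411 2.788 -1.083
v 2.175 3.403 -1.667
v 1.77 2.573 -1.145
v 2.565 3.276 -1.565
v 2.16 2.446 -1.044
v 2.909 3.262 -1.32
v 2.504 2.432 -0.799
v 3.139 3.363 -0.98
v 2.734 2.534 -0.459
v 3.21 3.56 -0.613
v 2.805 2.73 -0.091
v -1.407 3.981 -2.103
v -1.02 4.2 -2.492
v 0.373 4.238 -1.085
v -0.013 4.019 -0.697
v -1.248 4.523 -2.275
v 0.145 4.561 -0.868
v -1.569 4.529 -1.957
v -0.176 4.567 -0.55
v -1.795 4.214 -1.725
v -0.402 4.252 -0.318
v -1.793 3.762 -1.715
v -0.4 3.8 -0.308
v -1.565 3.439 -1.932
v -0.172 3.477 -0.525
v -1.244 3.433 -2.25
v 0.149 3.471 -0.843
v -1.018 3.748 -2.482
v 0.375 3.786 -1.075
f 2 4 1
f 5 2 1
f 1 4 3
f 3 5 1
f 2 8 4
f 6 2 5
f 6 8 2
f 4 8 3
f 7 5 3
f 3 8 7
f 7 6 5
f 8 6 7
f 10 9 13
f 10 13 11
f 11 13 14
f 11 14 12
f 13 9 15
f 13 15 14
f 14 15 16
f 14 16 12
f 15 9 17
f 15 17 16
f 16 17 18
f 16 18 12
f 17 9 19
f 17 19 18
f 18 19 20
f 18 20 12
f 19 9 21
f 19 21 20
f 20 21 22
f 20 22 12
f 21 9 23
f 21 23 22
f 22 23 24
f 22 24 12
f 23 9 25
f 23 25 24
f 24 25 26
f 24 26 12
f 25 9 27
f 25 27 26
f 26 27 28
f 26 28 12
f 27 9 29
f 27 29 28
f 28 29 30
f 28 30 12
f 29 9 31
f 29 31 30
f 30 31 32
f 30 32 12
f 31 9 33
f 31 33 32
f 32 33 34
f 32 34 12
f 33 9 35
f 33 35 34
f 34 35 36
f 34 36 12
f 35 9 37
f 35 37 36
f 36 37 38
f 36 38 12
f 37 9 10
f 37 10 38
f 38 10 11
f 38 11 12
f 40 39 43
f 40 43 41
f 41 43 44
f 41 44 42
f 43 39 45
f 43 45 44
f 44 45 46
f 44 46 42
f 45 39 47
f 45 47 46
f 46 47 48
f 46 48 42
f 47 39 49
f 47 49 48
f 48 49 50
f 48 50 42
f 49 39 51
f 49 51 50
f 50 51 52
f 50 52 42
f 51 39 53
f 51 53 52
f 52 53 54
f 52 54 42
f 53 39 55
f 53 55 54
f 54 55 56
f 54 56 42
f 55 39 40
f 55 40 56
f 56 40 41
f 56 41 42



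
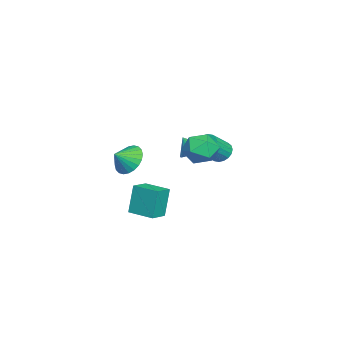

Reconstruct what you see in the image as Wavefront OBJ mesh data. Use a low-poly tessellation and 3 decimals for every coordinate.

v 3.364 2.008 1.618
v 4.212 2.014 2.204
v 2.668 0.886 2.636
v 3.516 0.892 3.222
v 2.904 1.72 3.195
v 3.334 2.413 2.565
v 3.546 0.487 2.275
v 3.976 1.18 1.645
v 4.325 1.073 2.609
v 3.928 1.835 3.178
v 2.952 1.065 1.662
v 2.555 1.827 2.231
v 1.569 -2.49 0.483
v 2.208 -2.642 -0.259
v 2.131 -3.13 1.097
v 2.366 -2.336 -0.084
v 2.403 -2.053 0.176
v 2.313 -1.837 0.483
v 2.11 -1.72 0.79
v 1.825 -1.72 1.051
v 1.5 -1.838 1.224
v 1.186 -2.055 1.285
v 0.931 -2.338 1.224
v 0.773 -2.644 1.05
v 0.736 -2.927 0.789
v 0.825 -3.143 0.482
v 1.029 -3.26 0.175
v 1.314 -3.26 -0.085
v 1.638 -3.142 -0.259
v 1.952 -2.925 -0.32
v 0.123 2.04 0.695
v 0.637 2.477 0.55
v 1.472 1.796 1.46
v 0.957 1.36 1.605
v 0.494 2.615 0.784
v 1.329 1.934 1.694
v 0.278 2.639 1.001
v 1.113 1.958 1.911
v 0.031 2.545 1.157
v 0.866 1.864 2.067
v -0.198 2.35 1.222
v 0.637 1.67 2.131
v -0.363 2.095 1.182
v 0.471 1.414 2.092
v -0.433 1.828 1.046
v 0.402 1.148 1.956
v -0.392 1.604 0.84
v 0.443 0.923 1.75
v -0.249 1.466 0.606
v 0.586 0.785 1.516
v -0.033 1.442 0.389
v 0.802 0.761 1.299
v 0.214 1.536 0.233
v 1.049 0.855 1.143
v 0.443 1.73 0.169
v 1.278 1.05 1.078
v 0.609 1.986 0.208
v 1.443 1.305 1.118
v 0.678 2.252 0.344
v 1.513 1.572 1.254
v -1.009 -2.358 -4.452
v -1.434 -2.159 -2.684
v -0.351 -0.966 -4.451
v -0.775 -0.767 -2.682
v -0.005 -2.833 -4.158
v -0.429 -2.634 -2.389
v 0.654 -1.441 -4.156
v 0.229 -1.242 -2.388
v -3.588 0.039 -1.124
v -2.976 0.174 -0.627
v -4.072 -0.599 -0.356
v -3.184 0.423 -0.55
v -3.461 0.605 -0.573
v -3.76 0.69 -0.692
v -4.03 0.662 -0.885
v -4.223 0.526 -1.119
v -4.306 0.307 -1.354
v -4.266 0.04 -1.55
v -4.108 -0.226 -1.672
v -3.86 -0.446 -1.699
v -3.565 -0.583 -1.627
v -3.275 -0.612 -1.468
v -3.038 -0.528 -1.249
v -2.897 -0.346 -1.009
v -2.875 -0.098 -0.789
f 1 12 6
f 1 6 2
f 1 2 8
f 1 8 11
f 1 11 12
f 2 6 10
f 6 12 5
f 12 11 3
f 11 8 7
f 8 2 9
f 4 10 5
f 4 5 3
f 4 3 7
f 4 7 9
f 4 9 10
f 5 10 6
f 3 5 12
f 7 3 11
f 9 7 8
f 10 9 2
f 14 13 16
f 14 16 15
f 16 13 17
f 16 17 15
f 17 13 18
f 17 18 15
f 18 13 19
f 18 19 15
f 19 13 20
f 19 20 15
f 20 13 21
f 20 21 15
f 21 13 22
f 21 22 15
f 22 13 23
f 22 23 15
f 23 13 24
f 23 24 15
f 24 13 25
f 24 25 15
f 25 13 26
f 25 26 15
f 26 13 27
f 26 27 15
f 27 13 28
f 27 28 15
f 28 13 29
f 28 29 15
f 29 13 30
f 29 30 15
f 30 13 14
f 30 14 15
f 32 31 35
f 32 35 33
f 33 35 36
f 33 36 34
f 35 31 37
f 35 37 36
f 36 37 38
f 36 38 34
f 37 31 39
f 37 39 38
f 38 39 40
f 38 40 34
f 39 31 41
f 39 41 40
f 40 41 42
f 40 42 34
f 41 31 43
f 41 43 42
f 42 43 44
f 42 44 34
f 43 31 45
f 43 45 44
f 44 45 46
f 44 46 34
f 45 31 47
f 45 47 46
f 46 47 48
f 46 48 34
f 47 31 49
f 47 49 48
f 48 49 50
f 48 50 34
f 49 31 51
f 49 51 50
f 50 51 52
f 50 52 34
f 51 31 53
f 51 53 52
f 52 53 54
f 52 54 34
f 53 31 55
f 53 55 54
f 54 55 56
f 54 56 34
f 55 31 57
f 55 57 56
f 56 57 58
f 56 58 34
f 57 31 59
f 57 59 58
f 58 59 60
f 58 60 34
f 59 31 32
f 59 32 60
f 60 32 33
f 60 33 34
f 62 64 61
f 65 62 61
f 61 64 63
f 63 65 61
f 62 68 64
f 66 62 65
f 66 68 62
f 64 68 63
f 67 65 63
f 63 68 67
f 67 66 65
f 68 66 67
f 70 69 72
f 70 72 71
f 72 69 73
f 72 73 71
f 73 69 74
f 73 74 71
f 74 69 75
f 74 75 71
f 75 69 76
f 75 76 71
f 76 69 77
f 76 77 71
f 77 69 78
f 77 78 71
f 78 69 79
f 78 79 71
f 79 69 80
f 79 80 71
f 80 69 81
f 80 81 71
f 81 69 82
f 81 82 71
f 82 69 83
f 82 83 71
f 83 69 84
f 83 84 71
f 84 69 85
f 84 85 71
f 85 69 70
f 85 70 71



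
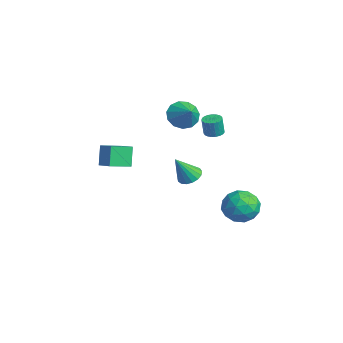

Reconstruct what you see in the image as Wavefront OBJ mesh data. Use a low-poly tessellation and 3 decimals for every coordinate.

v -3.321 -4.001 -0.444
v -3.935 -3.685 0.91
v -3.602 -2.51 -0.92
v -4.216 -2.194 0.434
v -2.244 -3.666 -0.034
v -2.858 -3.35 1.32
v -2.525 -2.175 -0.51
v -3.139 -1.859 0.844
v 0.327 2.082 3.091
v 0.943 2.213 3.085
v 0.989 2.049 4.283
v 0.373 1.918 4.289
v 0.837 2.45 3.122
v 0.883 2.286 4.32
v 0.643 2.623 3.153
v 0.689 2.459 4.351
v 0.394 2.703 3.173
v 0.44 2.539 4.371
v 0.134 2.675 3.18
v 0.18 2.511 4.378
v -0.093 2.545 3.171
v -0.047 2.381 4.368
v -0.247 2.334 3.148
v -0.201 2.17 4.346
v -0.303 2.08 3.115
v -0.257 1.916 4.313
v -0.249 1.827 3.078
v -0.203 1.663 4.276
v -0.095 1.617 3.044
v -0.049 1.453 4.242
v 0.131 1.488 3.017
v 0.177 1.324 4.215
v 0.391 1.461 3.004
v 0.437 1.297 4.202
v 0.64 1.542 3.005
v 0.686 1.378 4.203
v 0.835 1.716 3.021
v 0.881 1.552 4.219
v 0.942 1.954 3.05
v 0.988 1.79 4.248
v -2.796 1.299 3.205
v -2.336 0.51 2.609
v -1.564 1.361 4.075
v -2.177 1.042 2.346
v -2.214 1.655 2.355
v -2.437 2.155 2.634
v -2.773 2.383 3.094
v -3.117 2.267 3.59
v -3.359 1.843 3.963
v -3.422 1.247 4.096
v -3.287 0.667 3.945
v -2.996 0.288 3.56
v -2.641 0.229 3.062
v -4.05 2.244 -3.033
v -3.204 2.116 -3.186
v -3.89 1.196 -1.267
v -3.213 2.474 -2.973
v -3.415 2.779 -2.773
v -3.762 2.961 -2.633
v -4.175 2.98 -2.585
v -4.56 2.829 -2.639
v -4.828 2.545 -2.783
v -4.918 2.192 -2.985
v -4.809 1.851 -3.197
v -4.526 1.6 -3.372
v -4.135 1.496 -3.469
v -3.724 1.564 -3.466
v -3.388 1.788 -3.364
v 3.137 3.168 -1.327
v 4.247 3.37 -1.867
v 3.693 1.27 -0.893
v 4.803 1.472 -1.433
v 4.516 2.046 -0.359
v 4.172 3.219 -0.627
v 3.768 1.421 -2.133
v 3.424 2.594 -2.401
v 4.637 2.29 -2.365
v 5.1 2.677 -1.268
v 2.84 1.963 -1.492
v 3.303 2.35 -0.395
v 3.643 3.435 -1.635
v 4.297 1.205 -1.125
v 4.128 1.542 -0.494
v 4.781 1.661 -0.811
v 3.599 3.347 -0.906
v 4.252 3.466 -1.224
v 4.41 2.688 -0.337
v 3.688 1.174 -1.536
v 4.341 1.293 -1.854
v 3.159 2.979 -1.949
v 3.812 3.098 -2.266
v 3.53 1.952 -2.423
v 4.525 2.92 -2.245
v 4.852 1.804 -1.99
v 4.243 1.774 -2.401
v 4.041 2.463 -2.559
v 4.797 3.147 -1.601
v 5.124 2.031 -1.345
v 4.955 2.369 -0.714
v 4.753 3.058 -0.872
v 5.026 2.512 -1.893
v 2.816 2.609 -1.415
v 3.143 1.493 -1.159
v 3.187 1.582 -1.888
v 2.985 2.271 -2.046
v 3.088 2.836 -0.77
v 3.415 1.72 -0.515
v 3.899 2.177 -0.201
v 3.697 2.866 -0.359
v 2.914 2.128 -0.867
f 2 4 1
f 5 2 1
f 1 4 3
f 3 5 1
f 2 8 4
f 6 2 5
f 6 8 2
f 4 8 3
f 7 5 3
f 3 8 7
f 7 6 5
f 8 6 7
f 10 9 13
f 10 13 11
f 11 13 14
f 11 14 12
f 13 9 15
f 13 15 14
f 14 15 16
f 14 16 12
f 15 9 17
f 15 17 16
f 16 17 18
f 16 18 12
f 17 9 19
f 17 19 18
f 18 19 20
f 18 20 12
f 19 9 21
f 19 21 20
f 20 21 22
f 20 22 12
f 21 9 23
f 21 23 22
f 22 23 24
f 22 24 12
f 23 9 25
f 23 25 24
f 24 25 26
f 24 26 12
f 25 9 27
f 25 27 26
f 26 27 28
f 26 28 12
f 27 9 29
f 27 29 28
f 28 29 30
f 28 30 12
f 29 9 31
f 29 31 30
f 30 31 32
f 30 32 12
f 31 9 33
f 31 33 32
f 32 33 34
f 32 34 12
f 33 9 35
f 33 35 34
f 34 35 36
f 34 36 12
f 35 9 37
f 35 37 36
f 36 37 38
f 36 38 12
f 37 9 39
f 37 39 38
f 38 39 40
f 38 40 12
f 39 9 10
f 39 10 40
f 40 10 11
f 40 11 12
f 42 41 44
f 42 44 43
f 44 41 45
f 44 45 43
f 45 41 46
f 45 46 43
f 46 41 47
f 46 47 43
f 47 41 48
f 47 48 43
f 48 41 49
f 48 49 43
f 49 41 50
f 49 50 43
f 50 41 51
f 50 51 43
f 51 41 52
f 51 52 43
f 52 41 53
f 52 53 43
f 53 41 42
f 53 42 43
f 55 54 57
f 55 57 56
f 57 54 58
f 57 58 56
f 58 54 59
f 58 59 56
f 59 54 60
f 59 60 56
f 60 54 61
f 60 61 56
f 61 54 62
f 61 62 56
f 62 54 63
f 62 63 56
f 63 54 64
f 63 64 56
f 64 54 65
f 64 65 56
f 65 54 66
f 65 66 56
f 66 54 67
f 66 67 56
f 67 54 68
f 67 68 56
f 68 54 55
f 68 55 56
f 69 106 85
f 106 80 109
f 85 109 74
f 106 109 85
f 69 85 81
f 85 74 86
f 81 86 70
f 85 86 81
f 69 81 90
f 81 70 91
f 90 91 76
f 81 91 90
f 69 90 102
f 90 76 105
f 102 105 79
f 90 105 102
f 69 102 106
f 102 79 110
f 106 110 80
f 102 110 106
f 70 86 97
f 86 74 100
f 97 100 78
f 86 100 97
f 74 109 87
f 109 80 108
f 87 108 73
f 109 108 87
f 80 110 107
f 110 79 103
f 107 103 71
f 110 103 107
f 79 105 104
f 105 76 92
f 104 92 75
f 105 92 104
f 76 91 96
f 91 70 93
f 96 93 77
f 91 93 96
f 72 98 84
f 98 78 99
f 84 99 73
f 98 99 84
f 72 84 82
f 84 73 83
f 82 83 71
f 84 83 82
f 72 82 89
f 82 71 88
f 89 88 75
f 82 88 89
f 72 89 94
f 89 75 95
f 94 95 77
f 89 95 94
f 72 94 98
f 94 77 101
f 98 101 78
f 94 101 98
f 73 99 87
f 99 78 100
f 87 100 74
f 99 100 87
f 71 83 107
f 83 73 108
f 107 108 80
f 83 108 107
f 75 88 104
f 88 71 103
f 104 103 79
f 88 103 104
f 77 95 96
f 95 75 92
f 96 92 76
f 95 92 96
f 78 101 97
f 101 77 93
f 97 93 70
f 101 93 97



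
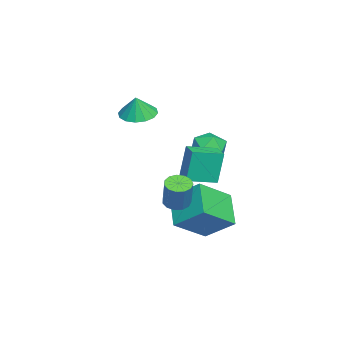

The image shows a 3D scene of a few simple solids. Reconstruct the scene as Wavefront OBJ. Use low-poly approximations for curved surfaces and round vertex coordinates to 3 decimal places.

v -0.795 -0.836 -2.113
v -0.427 0.509 -1.073
v 0.631 -0.426 -3.149
v 0.999 0.92 -2.11
v 0.361 -2.02 -0.99
v 0.729 -0.674 0.049
v 1.787 -1.609 -2.027
v 2.155 -0.264 -0.987
v -3.114 -0.245 0.078
v -2.396 -0.824 0.015
v -3.544 -0.916 1.345
v -2.826 -1.495 1.282
v -2.683 -0.6 1.467
v -2.417 -0.185 0.684
v -3.523 -1.555 0.676
v -3.257 -1.14 -0.107
v -2.648 -1.634 0.385
v -2.129 -1.044 0.873
v -3.811 -0.696 0.487
v -3.292 -0.106 0.975
v -0.024 -1.661 0.188
v -0.238 -1.422 1.817
v -0.604 -0.391 -0.074
v -0.817 -0.152 1.555
v 0.897 -1.228 0.245
v 0.684 -0.989 1.874
v 0.318 0.042 -0.017
v 0.104 0.281 1.612
v -1.762 -3.811 3.052
v -1.308 -4.548 2.892
v -1.458 -3.849 4.088
v -1.013 -4.209 2.817
v -0.919 -3.763 2.806
v -1.051 -3.331 2.86
v -1.373 -3.027 2.966
v -1.8 -2.933 3.095
v -2.217 -3.075 3.212
v -2.512 -3.414 3.287
v -2.606 -3.86 3.299
v -2.474 -4.292 3.244
v -2.151 -4.596 3.139
v -1.725 -4.69 3.01
v 1.842 -1.463 -0.571
v 2.328 -1.789 -0.742
v 2.925 -1.603 0.6
v 2.438 -1.277 0.771
v 2.399 -1.462 -0.819
v 2.995 -1.275 0.523
v 2.293 -1.135 -0.817
v 2.889 -0.948 0.525
v 2.044 -0.912 -0.737
v 2.64 -0.726 0.605
v 1.73 -0.864 -0.604
v 2.326 -0.678 0.737
v 1.452 -1.007 -0.461
v 2.048 -0.821 0.881
v 1.298 -1.294 -0.353
v 1.894 -1.108 0.989
v 1.316 -1.635 -0.313
v 1.912 -1.449 1.028
v 1.502 -1.922 -0.356
v 2.098 -1.735 0.986
v 1.795 -2.062 -0.467
v 2.391 -1.876 0.875
v 2.103 -2.013 -0.611
v 2.699 -1.827 0.731
f 2 4 1
f 5 2 1
f 1 4 3
f 3 5 1
f 2 8 4
f 6 2 5
f 6 8 2
f 4 8 3
f 7 5 3
f 3 8 7
f 7 6 5
f 8 6 7
f 9 20 14
f 9 14 10
f 9 10 16
f 9 16 19
f 9 19 20
f 10 14 18
f 14 20 13
f 20 19 11
f 19 16 15
f 16 10 17
f 12 18 13
f 12 13 11
f 12 11 15
f 12 15 17
f 12 17 18
f 13 18 14
f 11 13 20
f 15 11 19
f 17 15 16
f 18 17 10
f 22 24 21
f 25 22 21
f 21 24 23
f 23 25 21
f 22 28 24
f 26 22 25
f 26 28 22
f 24 28 23
f 27 25 23
f 23 28 27
f 27 26 25
f 28 26 27
f 30 29 32
f 30 32 31
f 32 29 33
f 32 33 31
f 33 29 34
f 33 34 31
f 34 29 35
f 34 35 31
f 35 29 36
f 35 36 31
f 36 29 37
f 36 37 31
f 37 29 38
f 37 38 31
f 38 29 39
f 38 39 31
f 39 29 40
f 39 40 31
f 40 29 41
f 40 41 31
f 41 29 42
f 41 42 31
f 42 29 30
f 42 30 31
f 44 43 47
f 44 47 45
f 45 47 48
f 45 48 46
f 47 43 49
f 47 49 48
f 48 49 50
f 48 50 46
f 49 43 51
f 49 51 50
f 50 51 52
f 50 52 46
f 51 43 53
f 51 53 52
f 52 53 54
f 52 54 46
f 53 43 55
f 53 55 54
f 54 55 56
f 54 56 46
f 55 43 57
f 55 57 56
f 56 57 58
f 56 58 46
f 57 43 59
f 57 59 58
f 58 59 60
f 58 60 46
f 59 43 61
f 59 61 60
f 60 61 62
f 60 62 46
f 61 43 63
f 61 63 62
f 62 63 64
f 62 64 46
f 63 43 65
f 63 65 64
f 64 65 66
f 64 66 46
f 65 43 44
f 65 44 66
f 66 44 45
f 66 45 46



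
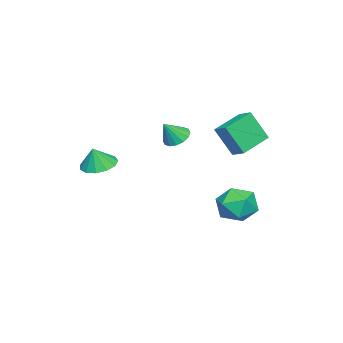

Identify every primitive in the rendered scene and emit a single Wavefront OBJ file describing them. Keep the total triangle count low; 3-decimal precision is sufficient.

v -2.236 -1.369 1.986
v -1.541 -1.073 1.644
v -1.504 -1.811 3.094
v -1.697 -0.747 1.877
v -1.997 -0.589 2.14
v -2.362 -0.639 2.361
v -2.693 -0.885 2.482
v -2.902 -1.26 2.47
v -2.932 -1.664 2.328
v -2.776 -1.99 2.095
v -2.476 -2.148 1.833
v -2.111 -2.098 1.611
v -1.78 -1.853 1.49
v -1.571 -1.477 1.502
v -0.36 3.985 -1.846
v 0.327 3.534 -0.903
v -0.947 2.106 -2.317
v -0.26 1.655 -1.374
v -1.285 2.331 -1.134
v -0.922 3.493 -0.843
v 0.302 2.147 -2.377
v 0.665 3.309 -2.086
v 0.736 2.398 -1.231
v -0.244 2.512 -0.462
v -0.376 3.128 -2.758
v -1.356 3.242 -1.989
v -2.636 3.02 2.295
v -2.411 2.095 4.02
v -2.229 3.797 2.658
v -2.004 2.873 4.383
v -0.816 2.347 1.697
v -0.591 1.423 3.422
v -0.409 3.125 2.06
v -0.184 2.2 3.785
v 2.539 -3.651 1.32
v 3.146 -4.415 1.022
v 2.921 -3.809 2.5
v 3.46 -3.935 0.984
v 3.481 -3.365 1.054
v 3.204 -2.886 1.208
v 2.716 -2.649 1.397
v 2.171 -2.731 1.562
v 1.744 -3.105 1.651
v 1.569 -3.652 1.634
v 1.702 -4.199 1.517
v 2.101 -4.572 1.338
v 2.639 -4.652 1.154
f 2 1 4
f 2 4 3
f 4 1 5
f 4 5 3
f 5 1 6
f 5 6 3
f 6 1 7
f 6 7 3
f 7 1 8
f 7 8 3
f 8 1 9
f 8 9 3
f 9 1 10
f 9 10 3
f 10 1 11
f 10 11 3
f 11 1 12
f 11 12 3
f 12 1 13
f 12 13 3
f 13 1 14
f 13 14 3
f 14 1 2
f 14 2 3
f 15 26 20
f 15 20 16
f 15 16 22
f 15 22 25
f 15 25 26
f 16 20 24
f 20 26 19
f 26 25 17
f 25 22 21
f 22 16 23
f 18 24 19
f 18 19 17
f 18 17 21
f 18 21 23
f 18 23 24
f 19 24 20
f 17 19 26
f 21 17 25
f 23 21 22
f 24 23 16
f 28 30 27
f 31 28 27
f 27 30 29
f 29 31 27
f 28 34 30
f 32 28 31
f 32 34 28
f 30 34 29
f 33 31 29
f 29 34 33
f 33 32 31
f 34 32 33
f 36 35 38
f 36 38 37
f 38 35 39
f 38 39 37
f 39 35 40
f 39 40 37
f 40 35 41
f 40 41 37
f 41 35 42
f 41 42 37
f 42 35 43
f 42 43 37
f 43 35 44
f 43 44 37
f 44 35 45
f 44 45 37
f 45 35 46
f 45 46 37
f 46 35 47
f 46 47 37
f 47 35 36
f 47 36 37



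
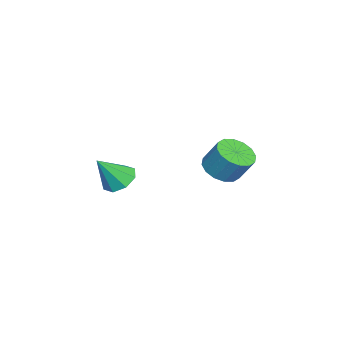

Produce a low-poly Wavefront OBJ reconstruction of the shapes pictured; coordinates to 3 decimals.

v -1.73 -3.404 -2.069
v -0.934 -2.841 -2.163
v -0.93 -4.276 -0.531
v -1.453 -2.532 -1.718
v -2.134 -2.734 -1.478
v -2.579 -3.329 -1.584
v -2.526 -3.968 -1.974
v -2.008 -4.276 -2.419
v -1.326 -4.074 -2.659
v -0.882 -3.479 -2.553
v -0.207 1.915 0.085
v 0.281 1.106 0.471
v 0.554 1.877 1.741
v 0.067 2.685 1.355
v 0.654 1.384 0.222
v 0.927 2.155 1.491
v 0.796 1.805 -0.064
v 1.07 2.576 1.205
v 0.67 2.255 -0.31
v 0.943 3.026 0.959
v 0.309 2.613 -0.45
v 0.582 3.384 0.819
v -0.191 2.785 -0.447
v 0.083 3.556 0.823
v -0.694 2.723 -0.301
v -0.421 3.494 0.969
v -1.067 2.445 -0.051
v -0.794 3.216 1.218
v -1.21 2.024 0.235
v -0.936 2.795 1.504
v -1.083 1.574 0.481
v -0.81 2.345 1.75
v -0.722 1.216 0.621
v -0.449 1.987 1.89
v -0.223 1.044 0.617
v 0.051 1.815 1.887
f 2 1 4
f 2 4 3
f 4 1 5
f 4 5 3
f 5 1 6
f 5 6 3
f 6 1 7
f 6 7 3
f 7 1 8
f 7 8 3
f 8 1 9
f 8 9 3
f 9 1 10
f 9 10 3
f 10 1 2
f 10 2 3
f 12 11 15
f 12 15 13
f 13 15 16
f 13 16 14
f 15 11 17
f 15 17 16
f 16 17 18
f 16 18 14
f 17 11 19
f 17 19 18
f 18 19 20
f 18 20 14
f 19 11 21
f 19 21 20
f 20 21 22
f 20 22 14
f 21 11 23
f 21 23 22
f 22 23 24
f 22 24 14
f 23 11 25
f 23 25 24
f 24 25 26
f 24 26 14
f 25 11 27
f 25 27 26
f 26 27 28
f 26 28 14
f 27 11 29
f 27 29 28
f 28 29 30
f 28 30 14
f 29 11 31
f 29 31 30
f 30 31 32
f 30 32 14
f 31 11 33
f 31 33 32
f 32 33 34
f 32 34 14
f 33 11 35
f 33 35 34
f 34 35 36
f 34 36 14
f 35 11 12
f 35 12 36
f 36 12 13
f 36 13 14



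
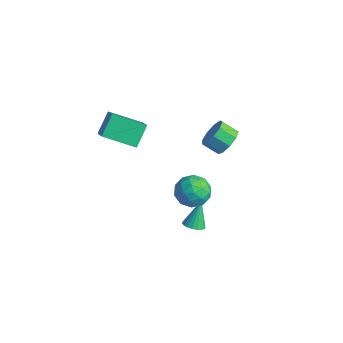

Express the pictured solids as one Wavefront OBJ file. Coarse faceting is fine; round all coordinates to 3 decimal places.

v 1.208 1.973 2.082
v 1.838 1.557 2.513
v 1.122 1.07 3.09
v 0.492 1.487 2.658
v 1.709 2.07 2.786
v 0.993 1.583 3.363
v 1.346 2.537 2.73
v 0.63 2.051 3.306
v 0.918 2.741 2.37
v 0.202 2.255 2.946
v 0.626 2.586 1.875
v -0.09 2.099 2.452
v 0.606 2.144 1.477
v -0.11 1.657 2.054
v 0.868 1.622 1.362
v 0.152 1.135 1.938
v 1.289 1.265 1.584
v 0.573 0.778 2.16
v 1.672 1.239 2.039
v 0.956 0.752 2.615
v -2.395 -3.611 3.438
v -1.611 -3.91 4.035
v -2.77 -2.659 4.408
v -1.986 -2.958 5.005
v -1.254 -2.302 2.595
v -0.47 -2.601 3.192
v -1.629 -1.35 3.565
v -0.845 -1.649 4.162
v 1.657 -0.323 0.975
v 2.401 -0.222 0.301
v 1.899 -1.938 0.999
v 2.643 -1.837 0.325
v 2.763 -1.489 1.265
v 2.614 -0.491 1.25
v 1.686 -1.669 0.05
v 1.537 -0.671 0.035
v 2.419 -1.054 -0.271
v 3.085 -0.943 0.48
v 1.215 -1.217 0.82
v 1.881 -1.106 1.571
v 2.008 -0.131 0.636
v 2.292 -2.029 0.664
v 2.363 -1.825 1.217
v 2.8 -1.766 0.82
v 2.133 -0.289 1.194
v 2.57 -0.23 0.797
v 2.783 -0.975 1.364
v 1.73 -1.93 0.503
v 2.167 -1.871 0.106
v 1.5 -0.394 0.48
v 1.937 -0.335 0.083
v 1.517 -1.185 -0.064
v 2.456 -0.56 -0.097
v 2.598 -1.509 -0.083
v 2.035 -1.411 -0.244
v 1.948 -0.824 -0.253
v 2.847 -0.495 0.344
v 2.989 -1.444 0.359
v 3.06 -1.24 0.911
v 2.972 -0.653 0.902
v 2.858 -0.984 0.008
v 1.311 -0.716 0.941
v 1.453 -1.665 0.956
v 1.328 -1.507 0.398
v 1.24 -0.92 0.389
v 1.702 -0.651 1.383
v 1.844 -1.6 1.397
v 2.352 -1.336 1.553
v 2.265 -0.749 1.544
v 1.442 -1.176 1.292
v 1.591 -0.547 -3.265
v 1.957 -0.948 -2.966
v 1.269 0.207 -1.855
v 2.123 -0.761 -3.029
v 2.196 -0.536 -3.132
v 2.165 -0.314 -3.258
v 2.035 -0.132 -3.386
v 1.827 -0.021 -3.492
v 1.579 -0.001 -3.559
v 1.333 -0.076 -3.575
v 1.131 -0.232 -3.538
v 1.009 -0.443 -3.453
v 0.987 -0.671 -3.335
v 1.07 -0.878 -3.206
v 1.243 -1.028 -3.086
v 1.475 -1.095 -2.998
v 1.728 -1.066 -2.955
f 2 1 5
f 2 5 3
f 3 5 6
f 3 6 4
f 5 1 7
f 5 7 6
f 6 7 8
f 6 8 4
f 7 1 9
f 7 9 8
f 8 9 10
f 8 10 4
f 9 1 11
f 9 11 10
f 10 11 12
f 10 12 4
f 11 1 13
f 11 13 12
f 12 13 14
f 12 14 4
f 13 1 15
f 13 15 14
f 14 15 16
f 14 16 4
f 15 1 17
f 15 17 16
f 16 17 18
f 16 18 4
f 17 1 19
f 17 19 18
f 18 19 20
f 18 20 4
f 19 1 2
f 19 2 20
f 20 2 3
f 20 3 4
f 22 24 21
f 25 22 21
f 21 24 23
f 23 25 21
f 22 28 24
f 26 22 25
f 26 28 22
f 24 28 23
f 27 25 23
f 23 28 27
f 27 26 25
f 28 26 27
f 29 66 45
f 66 40 69
f 45 69 34
f 66 69 45
f 29 45 41
f 45 34 46
f 41 46 30
f 45 46 41
f 29 41 50
f 41 30 51
f 50 51 36
f 41 51 50
f 29 50 62
f 50 36 65
f 62 65 39
f 50 65 62
f 29 62 66
f 62 39 70
f 66 70 40
f 62 70 66
f 30 46 57
f 46 34 60
f 57 60 38
f 46 60 57
f 34 69 47
f 69 40 68
f 47 68 33
f 69 68 47
f 40 70 67
f 70 39 63
f 67 63 31
f 70 63 67
f 39 65 64
f 65 36 52
f 64 52 35
f 65 52 64
f 36 51 56
f 51 30 53
f 56 53 37
f 51 53 56
f 32 58 44
f 58 38 59
f 44 59 33
f 58 59 44
f 32 44 42
f 44 33 43
f 42 43 31
f 44 43 42
f 32 42 49
f 42 31 48
f 49 48 35
f 42 48 49
f 32 49 54
f 49 35 55
f 54 55 37
f 49 55 54
f 32 54 58
f 54 37 61
f 58 61 38
f 54 61 58
f 33 59 47
f 59 38 60
f 47 60 34
f 59 60 47
f 31 43 67
f 43 33 68
f 67 68 40
f 43 68 67
f 35 48 64
f 48 31 63
f 64 63 39
f 48 63 64
f 37 55 56
f 55 35 52
f 56 52 36
f 55 52 56
f 38 61 57
f 61 37 53
f 57 53 30
f 61 53 57
f 72 71 74
f 72 74 73
f 74 71 75
f 74 75 73
f 75 71 76
f 75 76 73
f 76 71 77
f 76 77 73
f 77 71 78
f 77 78 73
f 78 71 79
f 78 79 73
f 79 71 80
f 79 80 73
f 80 71 81
f 80 81 73
f 81 71 82
f 81 82 73
f 82 71 83
f 82 83 73
f 83 71 84
f 83 84 73
f 84 71 85
f 84 85 73
f 85 71 86
f 85 86 73
f 86 71 87
f 86 87 73
f 87 71 72
f 87 72 73

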